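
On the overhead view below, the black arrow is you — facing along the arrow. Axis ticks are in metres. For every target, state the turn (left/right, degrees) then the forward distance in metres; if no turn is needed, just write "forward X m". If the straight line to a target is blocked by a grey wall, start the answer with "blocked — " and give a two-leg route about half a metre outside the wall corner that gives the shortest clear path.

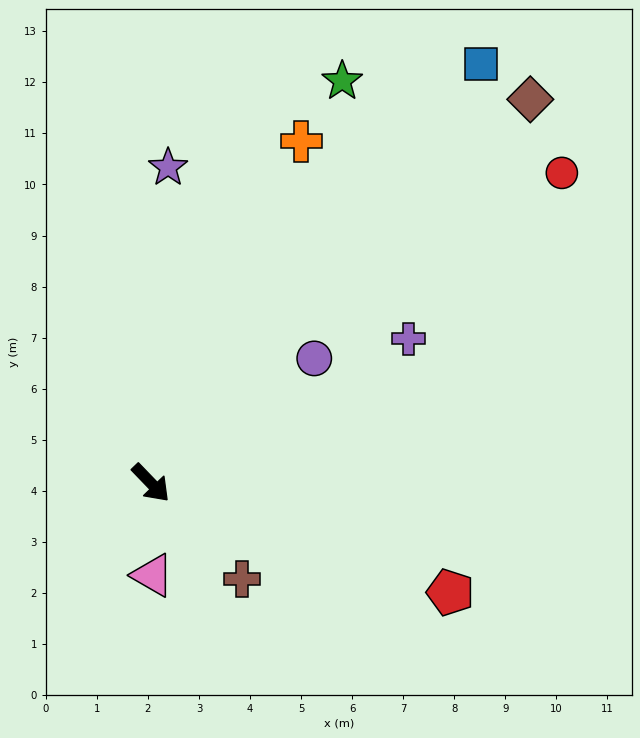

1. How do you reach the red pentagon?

turn left 26°, forward 6.2 m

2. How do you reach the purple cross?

turn left 75°, forward 5.8 m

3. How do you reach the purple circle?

turn left 83°, forward 4.0 m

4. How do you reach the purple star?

turn left 133°, forward 6.2 m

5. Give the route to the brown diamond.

turn left 91°, forward 10.6 m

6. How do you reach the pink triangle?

turn right 43°, forward 1.8 m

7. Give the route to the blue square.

turn left 98°, forward 10.4 m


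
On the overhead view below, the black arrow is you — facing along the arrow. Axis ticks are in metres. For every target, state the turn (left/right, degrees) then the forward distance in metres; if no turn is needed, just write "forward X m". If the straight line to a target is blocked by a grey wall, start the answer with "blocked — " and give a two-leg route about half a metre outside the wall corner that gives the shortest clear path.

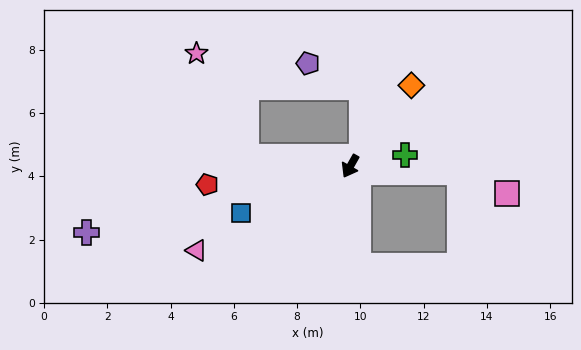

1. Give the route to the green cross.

turn left 131°, forward 1.8 m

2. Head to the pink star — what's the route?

blocked — turn right 66°, forward 3.3 m, then turn right 59°, forward 3.6 m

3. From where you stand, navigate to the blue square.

turn right 37°, forward 3.7 m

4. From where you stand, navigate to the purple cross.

turn right 46°, forward 8.6 m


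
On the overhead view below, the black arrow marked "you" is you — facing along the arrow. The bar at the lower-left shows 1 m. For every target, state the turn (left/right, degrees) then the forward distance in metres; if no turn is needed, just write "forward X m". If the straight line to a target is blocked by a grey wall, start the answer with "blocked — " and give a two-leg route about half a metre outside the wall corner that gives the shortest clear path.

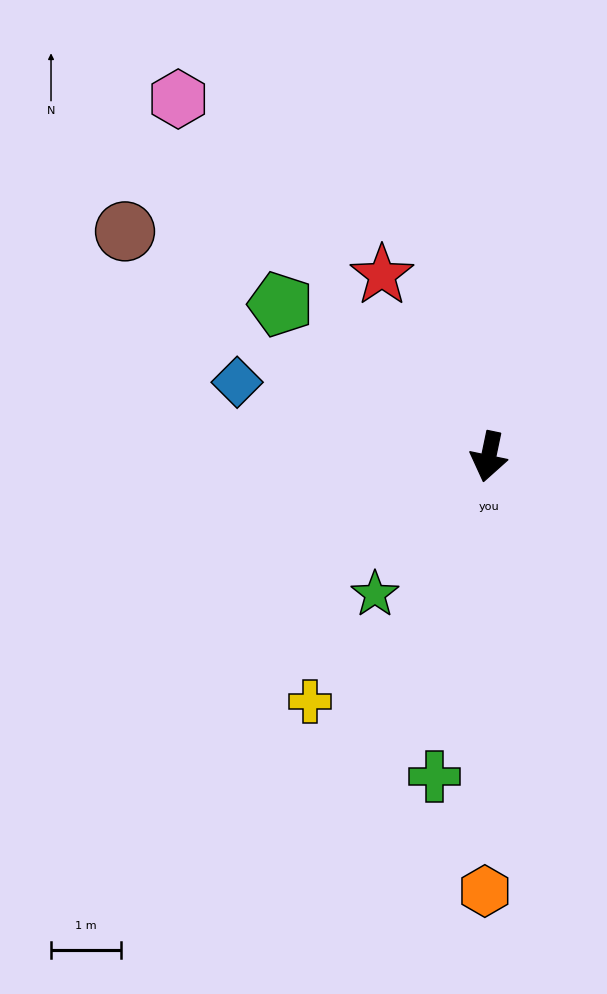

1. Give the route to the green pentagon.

turn right 114°, forward 3.7 m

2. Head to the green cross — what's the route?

turn left 2°, forward 4.6 m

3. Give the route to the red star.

turn right 138°, forward 3.0 m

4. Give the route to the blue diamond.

turn right 95°, forward 3.7 m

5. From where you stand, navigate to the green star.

turn right 28°, forward 2.5 m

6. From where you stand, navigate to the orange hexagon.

turn left 11°, forward 6.2 m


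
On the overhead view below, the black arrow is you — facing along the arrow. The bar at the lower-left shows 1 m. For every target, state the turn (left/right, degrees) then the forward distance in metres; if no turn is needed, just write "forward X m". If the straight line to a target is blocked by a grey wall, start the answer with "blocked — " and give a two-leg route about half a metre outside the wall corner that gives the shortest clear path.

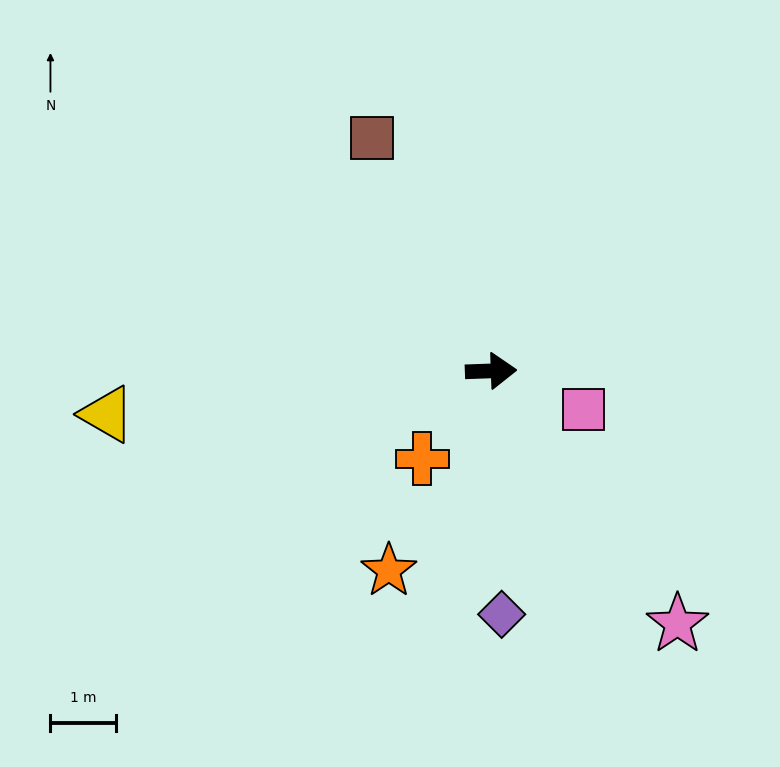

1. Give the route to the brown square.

turn left 115°, forward 4.0 m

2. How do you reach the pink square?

turn right 24°, forward 1.5 m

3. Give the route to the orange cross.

turn right 130°, forward 1.7 m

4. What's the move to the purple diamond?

turn right 90°, forward 3.7 m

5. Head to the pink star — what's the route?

turn right 56°, forward 4.8 m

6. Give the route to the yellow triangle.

turn right 176°, forward 5.9 m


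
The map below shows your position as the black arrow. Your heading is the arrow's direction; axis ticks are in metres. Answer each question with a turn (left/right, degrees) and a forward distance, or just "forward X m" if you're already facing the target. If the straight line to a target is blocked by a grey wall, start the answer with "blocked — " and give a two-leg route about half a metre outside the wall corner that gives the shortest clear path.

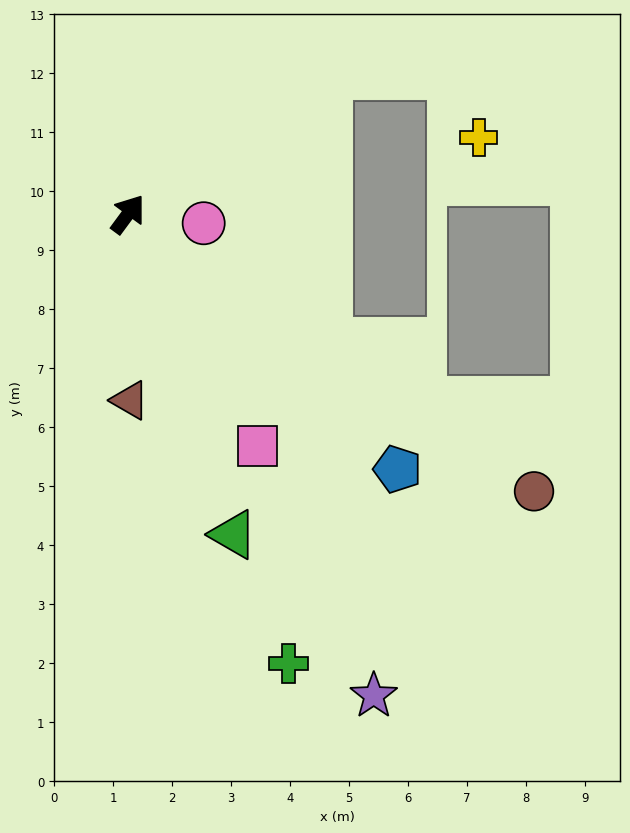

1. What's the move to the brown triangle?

turn right 143°, forward 3.2 m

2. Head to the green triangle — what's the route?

turn right 125°, forward 5.7 m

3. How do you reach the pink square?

turn right 114°, forward 4.5 m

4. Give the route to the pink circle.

turn right 61°, forward 1.3 m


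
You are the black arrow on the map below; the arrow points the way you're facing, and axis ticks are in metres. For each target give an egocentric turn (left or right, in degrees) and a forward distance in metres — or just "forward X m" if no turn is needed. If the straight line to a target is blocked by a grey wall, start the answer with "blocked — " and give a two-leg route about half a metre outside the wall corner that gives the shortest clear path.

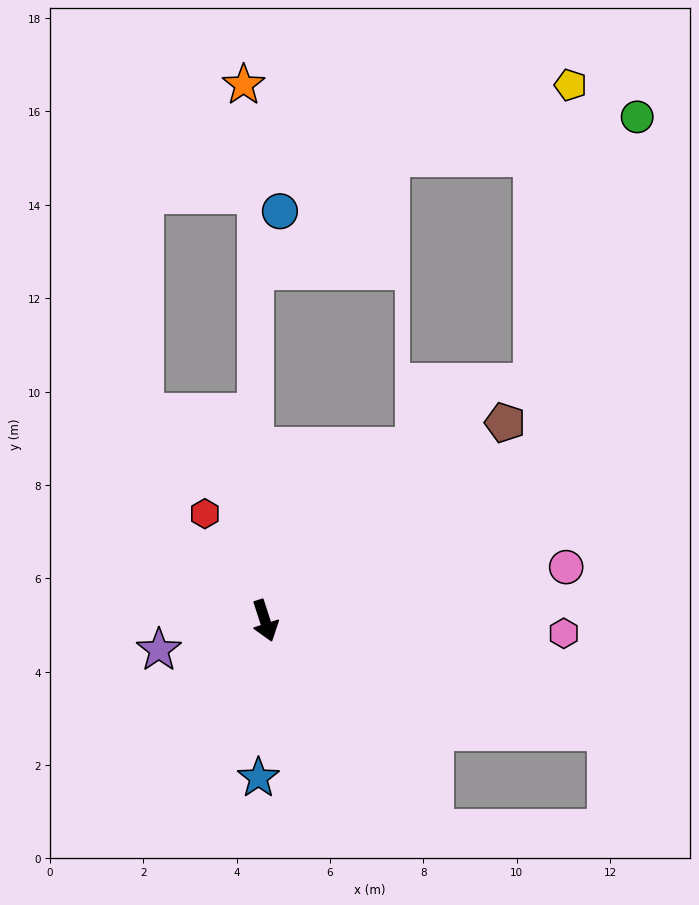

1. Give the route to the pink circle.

turn left 82°, forward 6.6 m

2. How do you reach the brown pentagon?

turn left 112°, forward 6.7 m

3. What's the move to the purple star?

turn right 93°, forward 2.4 m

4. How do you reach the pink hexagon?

turn left 70°, forward 6.4 m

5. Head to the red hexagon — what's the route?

turn right 169°, forward 2.6 m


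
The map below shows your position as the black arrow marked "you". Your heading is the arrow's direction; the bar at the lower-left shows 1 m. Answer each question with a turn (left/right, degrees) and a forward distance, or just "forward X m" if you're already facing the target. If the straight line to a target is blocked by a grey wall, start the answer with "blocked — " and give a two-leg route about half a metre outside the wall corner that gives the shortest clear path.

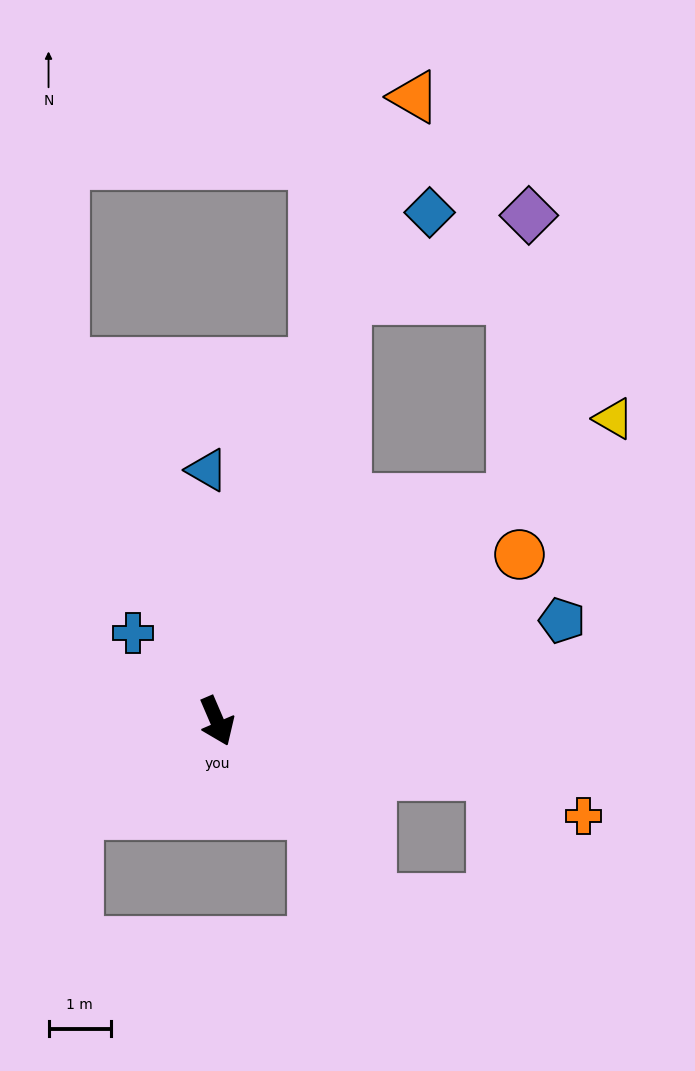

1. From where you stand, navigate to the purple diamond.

blocked — turn left 140°, forward 7.1 m, then turn right 49°, forward 3.2 m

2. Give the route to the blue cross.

turn right 160°, forward 1.9 m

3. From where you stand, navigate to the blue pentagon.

turn left 83°, forward 5.8 m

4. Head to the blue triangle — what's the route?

turn left 159°, forward 4.0 m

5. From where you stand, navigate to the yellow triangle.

turn left 104°, forward 8.0 m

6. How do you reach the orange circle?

turn left 96°, forward 5.5 m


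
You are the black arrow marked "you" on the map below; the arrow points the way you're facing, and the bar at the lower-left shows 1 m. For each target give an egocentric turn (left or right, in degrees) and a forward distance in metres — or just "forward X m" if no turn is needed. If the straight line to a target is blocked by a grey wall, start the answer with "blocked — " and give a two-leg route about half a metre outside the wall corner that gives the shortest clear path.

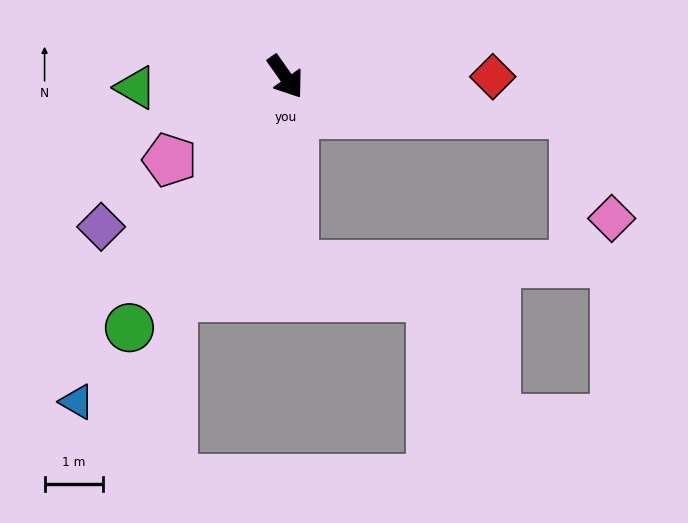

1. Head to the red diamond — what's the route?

turn left 55°, forward 3.6 m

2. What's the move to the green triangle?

turn right 121°, forward 2.6 m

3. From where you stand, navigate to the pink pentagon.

turn right 89°, forward 2.4 m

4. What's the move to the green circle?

turn right 67°, forward 5.1 m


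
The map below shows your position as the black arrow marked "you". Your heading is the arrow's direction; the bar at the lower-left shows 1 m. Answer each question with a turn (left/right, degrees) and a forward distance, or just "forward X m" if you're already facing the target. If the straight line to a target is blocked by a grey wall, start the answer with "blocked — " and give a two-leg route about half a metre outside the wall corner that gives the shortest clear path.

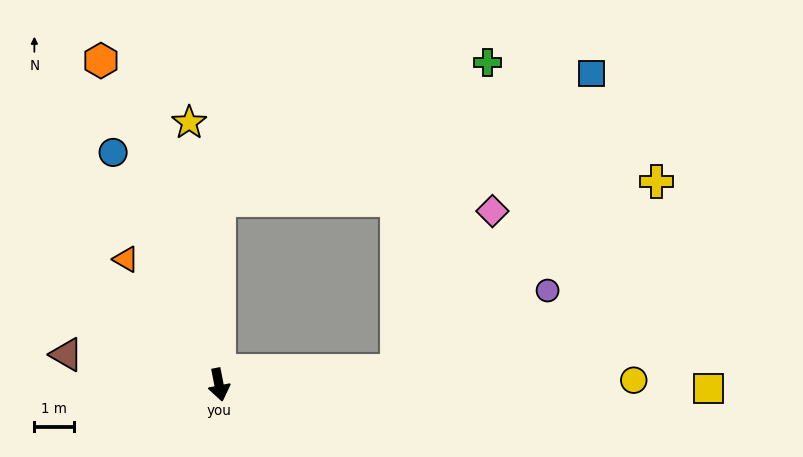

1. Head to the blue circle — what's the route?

turn right 167°, forward 6.5 m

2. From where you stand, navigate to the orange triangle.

turn right 155°, forward 4.0 m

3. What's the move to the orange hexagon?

turn right 171°, forward 8.8 m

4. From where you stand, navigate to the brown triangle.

turn right 112°, forward 4.0 m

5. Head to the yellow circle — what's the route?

turn left 80°, forward 10.6 m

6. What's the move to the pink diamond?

blocked — turn left 83°, forward 4.6 m, then turn left 55°, forward 4.7 m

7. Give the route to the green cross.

blocked — turn left 169°, forward 4.7 m, then turn right 63°, forward 7.7 m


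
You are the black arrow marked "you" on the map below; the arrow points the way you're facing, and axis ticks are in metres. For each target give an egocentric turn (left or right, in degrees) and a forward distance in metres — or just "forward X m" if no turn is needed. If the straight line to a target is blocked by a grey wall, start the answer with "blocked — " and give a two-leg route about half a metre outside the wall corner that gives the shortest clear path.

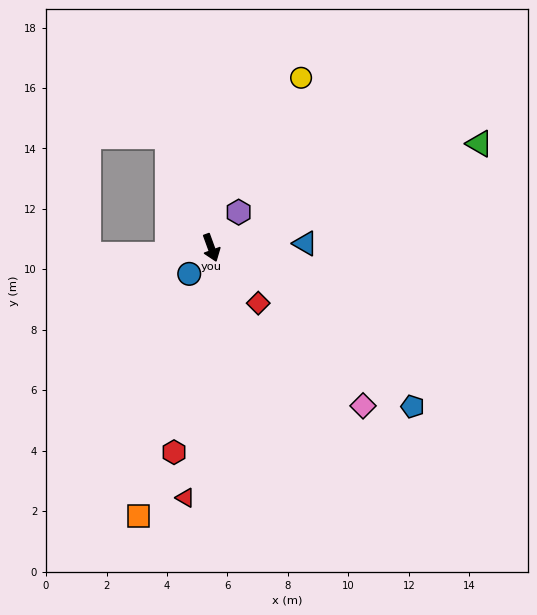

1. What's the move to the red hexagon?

turn right 30°, forward 6.9 m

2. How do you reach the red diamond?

turn left 20°, forward 2.4 m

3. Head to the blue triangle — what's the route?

turn left 73°, forward 3.1 m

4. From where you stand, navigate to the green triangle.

turn left 91°, forward 9.5 m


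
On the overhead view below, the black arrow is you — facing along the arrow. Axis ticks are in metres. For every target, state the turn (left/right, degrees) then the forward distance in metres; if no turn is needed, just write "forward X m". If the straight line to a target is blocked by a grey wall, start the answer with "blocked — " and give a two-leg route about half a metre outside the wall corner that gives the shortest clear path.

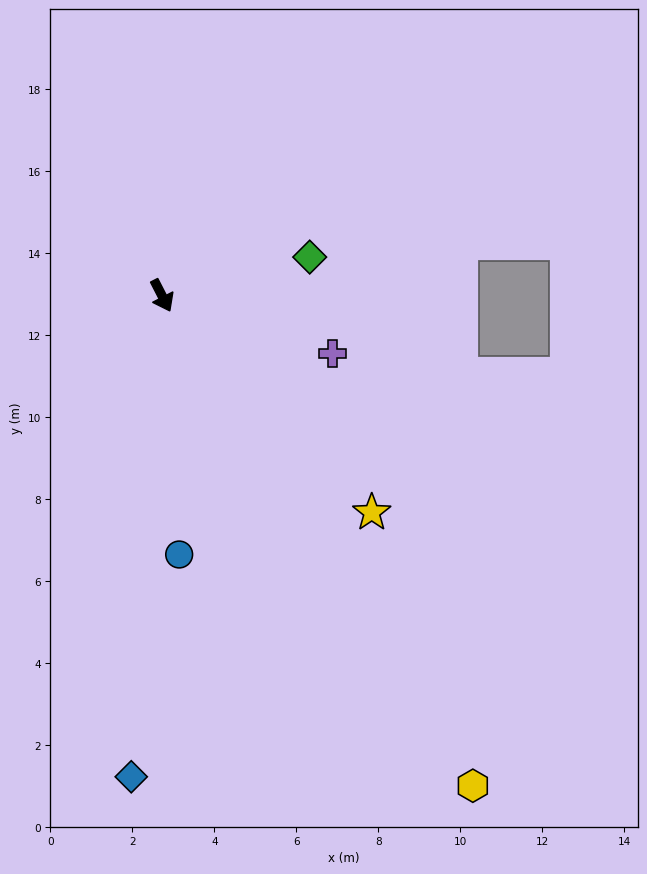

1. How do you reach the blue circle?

turn right 23°, forward 6.3 m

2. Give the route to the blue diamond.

turn right 31°, forward 11.8 m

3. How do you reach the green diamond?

turn left 77°, forward 3.7 m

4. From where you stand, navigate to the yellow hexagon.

turn left 5°, forward 14.2 m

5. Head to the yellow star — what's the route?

turn left 17°, forward 7.4 m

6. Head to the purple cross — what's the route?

turn left 44°, forward 4.4 m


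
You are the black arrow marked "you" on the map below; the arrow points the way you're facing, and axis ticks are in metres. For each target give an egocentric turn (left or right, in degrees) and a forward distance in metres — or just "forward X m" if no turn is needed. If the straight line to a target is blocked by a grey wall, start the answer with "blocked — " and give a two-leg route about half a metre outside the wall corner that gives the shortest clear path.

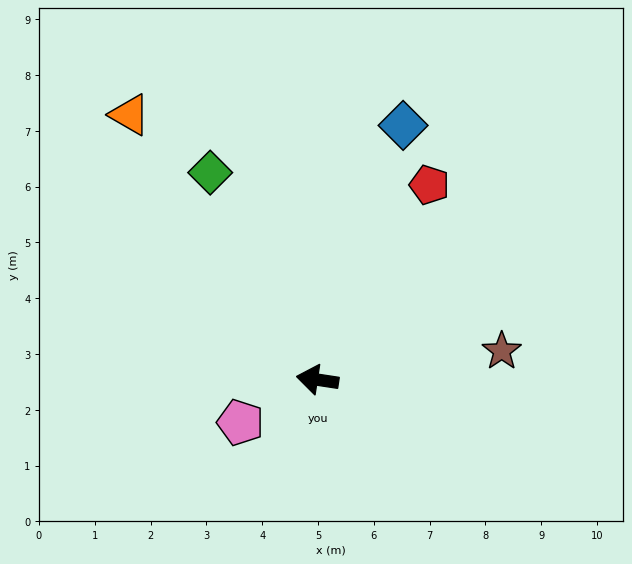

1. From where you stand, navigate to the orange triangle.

turn right 46°, forward 5.8 m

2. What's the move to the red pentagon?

turn right 111°, forward 4.0 m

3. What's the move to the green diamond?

turn right 54°, forward 4.2 m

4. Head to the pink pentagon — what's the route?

turn left 38°, forward 1.6 m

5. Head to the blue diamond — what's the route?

turn right 100°, forward 4.8 m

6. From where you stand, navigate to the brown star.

turn right 163°, forward 3.3 m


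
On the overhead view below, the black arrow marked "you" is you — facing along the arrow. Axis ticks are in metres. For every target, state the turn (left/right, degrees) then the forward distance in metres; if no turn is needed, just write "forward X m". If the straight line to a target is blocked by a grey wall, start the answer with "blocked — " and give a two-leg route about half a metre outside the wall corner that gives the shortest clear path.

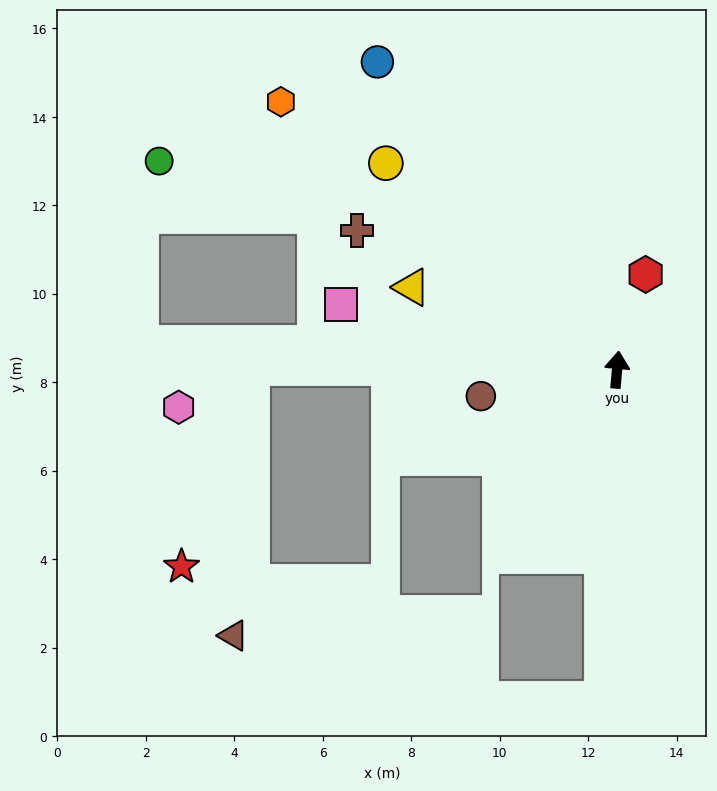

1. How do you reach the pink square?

turn left 82°, forward 6.4 m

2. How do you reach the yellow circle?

turn left 53°, forward 7.0 m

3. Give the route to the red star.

blocked — turn left 95°, forward 8.3 m, then turn left 71°, forward 4.8 m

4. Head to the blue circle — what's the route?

turn left 43°, forward 8.8 m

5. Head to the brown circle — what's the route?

turn left 106°, forward 3.1 m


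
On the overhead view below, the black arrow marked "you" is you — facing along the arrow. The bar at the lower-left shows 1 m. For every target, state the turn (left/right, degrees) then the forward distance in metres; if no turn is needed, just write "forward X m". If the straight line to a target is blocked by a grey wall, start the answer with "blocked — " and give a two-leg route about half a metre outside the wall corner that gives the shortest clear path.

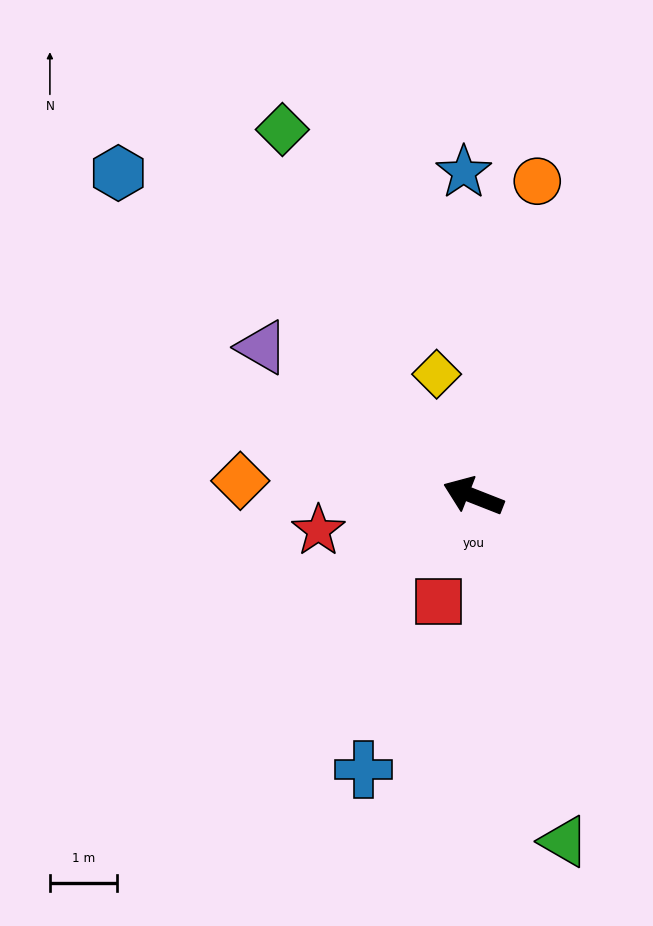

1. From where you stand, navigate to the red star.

turn left 34°, forward 2.4 m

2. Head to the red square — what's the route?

turn left 93°, forward 1.7 m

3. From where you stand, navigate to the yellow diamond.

turn right 52°, forward 1.9 m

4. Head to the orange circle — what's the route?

turn right 80°, forward 4.8 m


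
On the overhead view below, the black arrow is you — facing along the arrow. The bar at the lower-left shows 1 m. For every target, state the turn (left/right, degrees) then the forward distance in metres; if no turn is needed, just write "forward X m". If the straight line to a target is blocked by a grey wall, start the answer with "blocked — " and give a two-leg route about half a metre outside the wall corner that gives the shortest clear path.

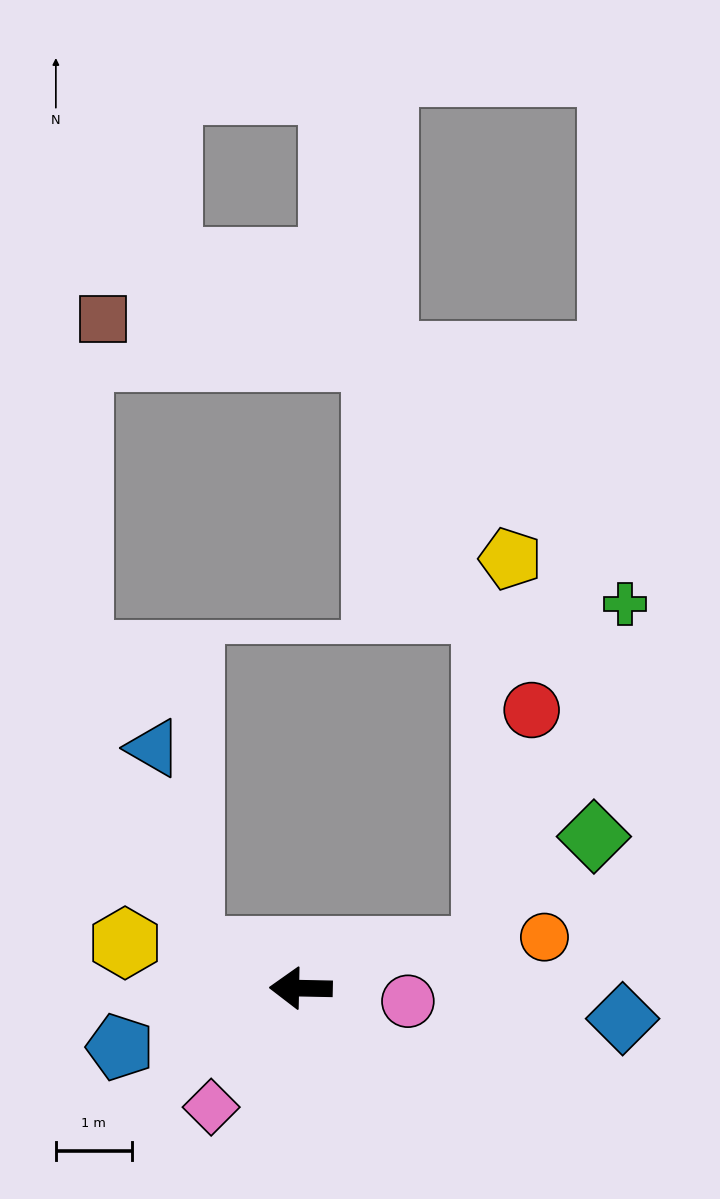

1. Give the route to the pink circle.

turn left 174°, forward 1.4 m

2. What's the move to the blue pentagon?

turn left 19°, forward 2.5 m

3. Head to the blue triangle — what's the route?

blocked — turn right 19°, forward 1.5 m, then turn right 59°, forward 2.7 m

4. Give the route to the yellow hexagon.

turn right 13°, forward 2.4 m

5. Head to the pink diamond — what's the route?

turn left 54°, forward 2.0 m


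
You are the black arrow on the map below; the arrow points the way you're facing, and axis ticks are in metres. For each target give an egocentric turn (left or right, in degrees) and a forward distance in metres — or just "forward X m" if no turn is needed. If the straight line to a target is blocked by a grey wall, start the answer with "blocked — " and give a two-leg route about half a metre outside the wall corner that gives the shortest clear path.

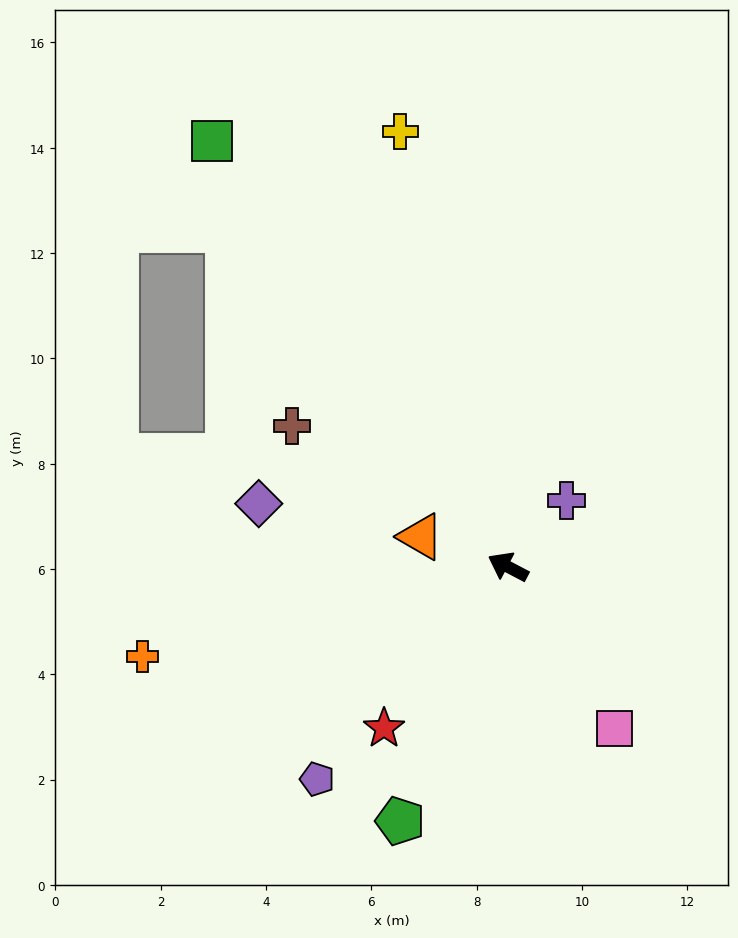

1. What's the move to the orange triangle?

turn left 9°, forward 1.8 m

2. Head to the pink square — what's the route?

turn left 151°, forward 3.7 m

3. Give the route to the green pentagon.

turn left 95°, forward 5.2 m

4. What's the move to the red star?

turn left 80°, forward 3.9 m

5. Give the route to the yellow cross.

turn right 48°, forward 8.5 m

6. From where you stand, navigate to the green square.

turn right 28°, forward 9.8 m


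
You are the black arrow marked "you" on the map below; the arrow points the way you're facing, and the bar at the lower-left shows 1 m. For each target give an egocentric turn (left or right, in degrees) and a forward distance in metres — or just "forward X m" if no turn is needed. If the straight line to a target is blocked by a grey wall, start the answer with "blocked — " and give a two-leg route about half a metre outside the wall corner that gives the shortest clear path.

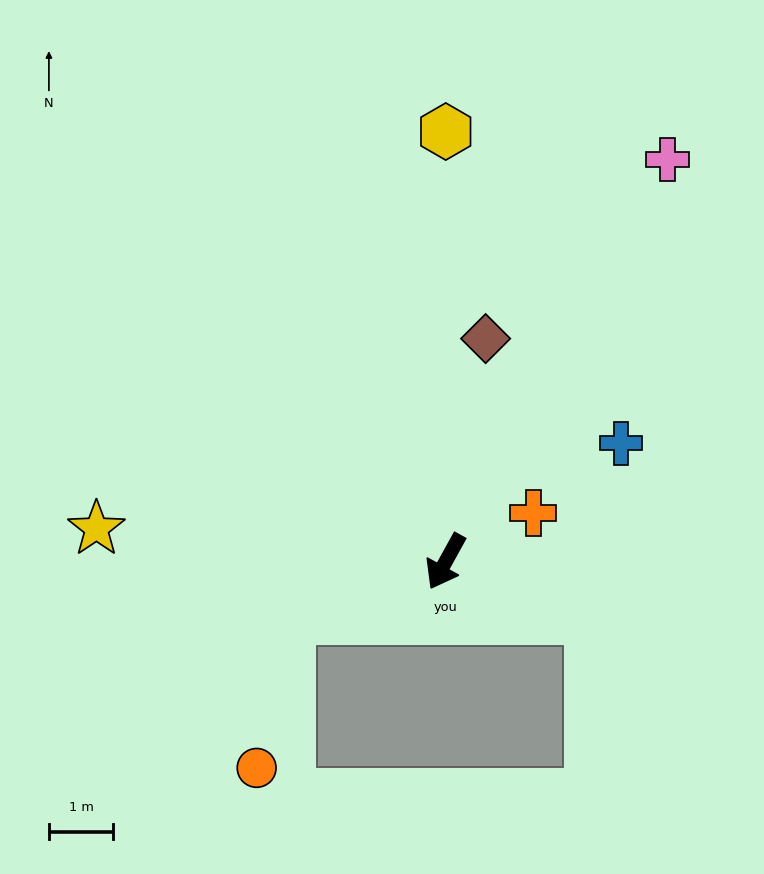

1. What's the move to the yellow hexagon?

turn right 151°, forward 6.7 m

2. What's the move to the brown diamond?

turn right 161°, forward 3.5 m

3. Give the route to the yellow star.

turn right 67°, forward 5.4 m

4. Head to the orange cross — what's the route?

turn left 148°, forward 1.6 m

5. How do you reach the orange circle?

blocked — turn right 42°, forward 2.6 m, then turn left 59°, forward 2.4 m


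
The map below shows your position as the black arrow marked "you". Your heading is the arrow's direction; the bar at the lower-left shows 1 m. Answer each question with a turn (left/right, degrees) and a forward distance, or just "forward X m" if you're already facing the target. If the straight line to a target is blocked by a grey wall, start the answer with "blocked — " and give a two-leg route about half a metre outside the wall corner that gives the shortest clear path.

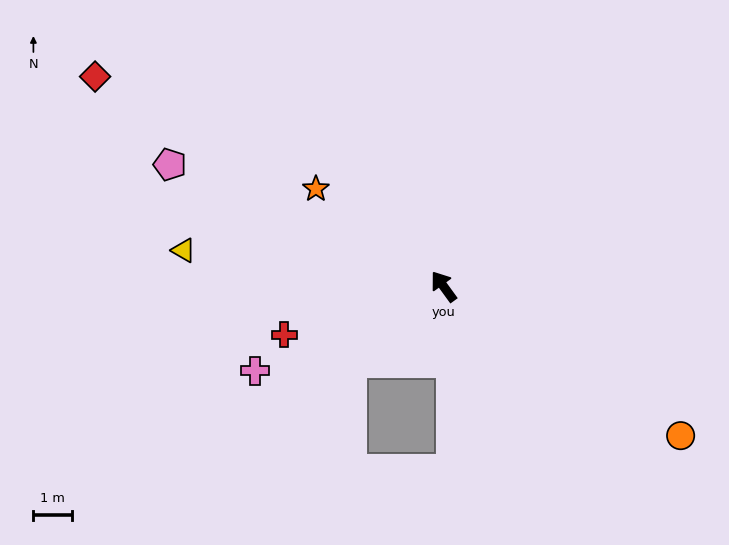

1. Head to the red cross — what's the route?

turn left 71°, forward 4.3 m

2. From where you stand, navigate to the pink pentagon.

turn left 30°, forward 7.8 m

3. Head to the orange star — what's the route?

turn left 17°, forward 4.2 m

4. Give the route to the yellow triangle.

turn left 46°, forward 6.8 m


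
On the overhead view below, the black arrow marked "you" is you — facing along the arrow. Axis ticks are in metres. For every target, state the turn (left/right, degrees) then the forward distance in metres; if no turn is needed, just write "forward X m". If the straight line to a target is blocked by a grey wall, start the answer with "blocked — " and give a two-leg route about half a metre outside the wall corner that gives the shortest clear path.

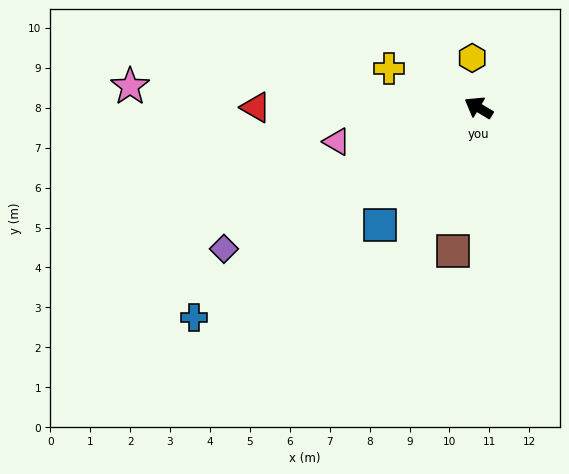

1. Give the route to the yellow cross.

turn left 7°, forward 2.5 m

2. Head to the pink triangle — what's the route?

turn left 44°, forward 3.7 m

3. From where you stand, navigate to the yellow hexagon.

turn right 52°, forward 1.3 m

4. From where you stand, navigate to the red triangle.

turn left 31°, forward 5.6 m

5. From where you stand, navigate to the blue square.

turn left 81°, forward 3.8 m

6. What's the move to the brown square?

turn left 111°, forward 3.6 m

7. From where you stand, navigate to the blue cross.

turn left 67°, forward 8.9 m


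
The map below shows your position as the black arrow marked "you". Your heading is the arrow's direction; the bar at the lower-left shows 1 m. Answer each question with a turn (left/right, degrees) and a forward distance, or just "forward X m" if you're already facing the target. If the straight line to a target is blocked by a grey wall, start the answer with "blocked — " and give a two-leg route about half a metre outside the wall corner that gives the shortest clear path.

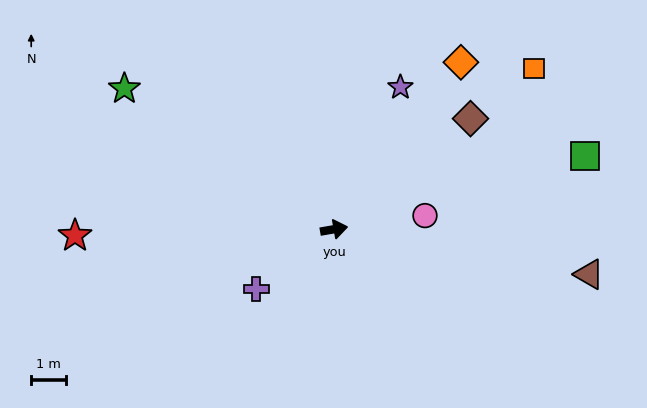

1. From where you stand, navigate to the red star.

turn left 172°, forward 7.4 m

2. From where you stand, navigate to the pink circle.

forward 2.6 m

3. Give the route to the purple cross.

turn right 152°, forward 2.8 m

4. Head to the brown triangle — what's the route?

turn right 20°, forward 7.4 m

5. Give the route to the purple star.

turn left 55°, forward 4.5 m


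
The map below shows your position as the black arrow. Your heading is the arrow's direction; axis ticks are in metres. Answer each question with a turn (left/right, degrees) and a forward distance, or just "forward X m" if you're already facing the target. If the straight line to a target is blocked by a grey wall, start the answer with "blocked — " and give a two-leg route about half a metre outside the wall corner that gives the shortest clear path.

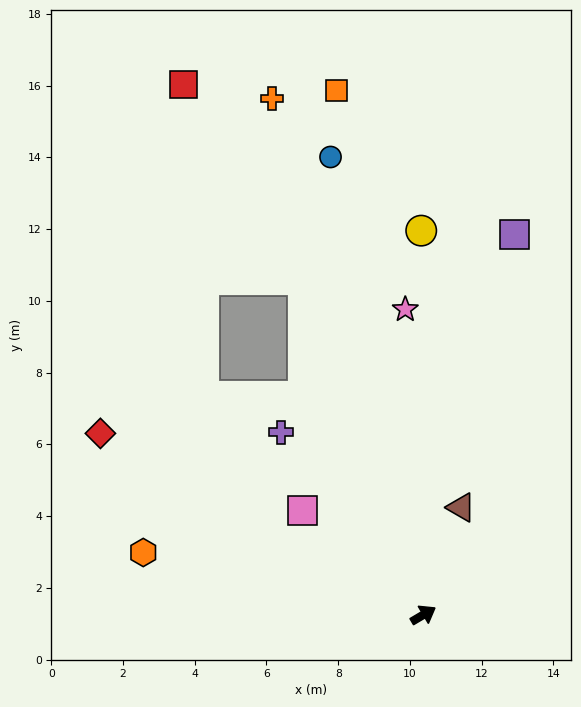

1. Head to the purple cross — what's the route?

turn left 97°, forward 6.5 m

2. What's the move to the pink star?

turn left 63°, forward 8.5 m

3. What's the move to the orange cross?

turn left 76°, forward 15.0 m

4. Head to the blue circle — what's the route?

turn left 71°, forward 13.0 m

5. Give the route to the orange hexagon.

turn left 137°, forward 8.0 m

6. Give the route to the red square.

blocked — turn left 79°, forward 9.9 m, then turn left 12°, forward 6.4 m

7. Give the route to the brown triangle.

turn left 40°, forward 3.2 m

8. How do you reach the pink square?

turn left 108°, forward 4.5 m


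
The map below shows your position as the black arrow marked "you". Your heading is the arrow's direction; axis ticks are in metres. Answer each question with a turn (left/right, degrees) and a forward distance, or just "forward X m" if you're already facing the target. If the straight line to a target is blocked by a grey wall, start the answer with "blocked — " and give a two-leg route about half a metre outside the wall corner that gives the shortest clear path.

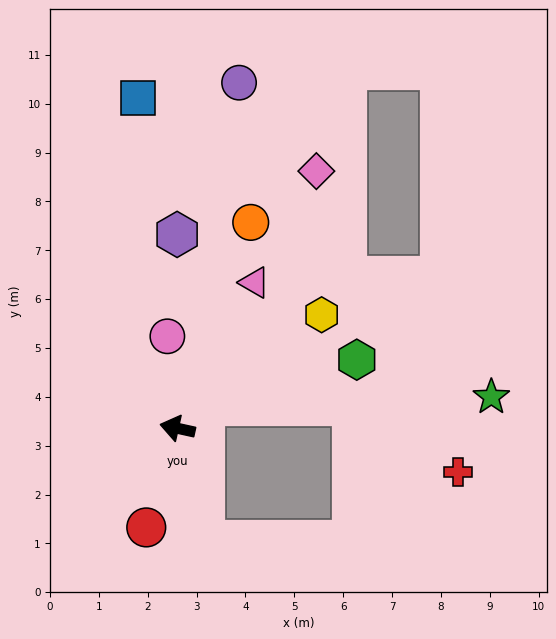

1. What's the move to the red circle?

turn left 85°, forward 2.1 m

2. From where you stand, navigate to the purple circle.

turn right 88°, forward 7.2 m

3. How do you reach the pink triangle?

turn right 105°, forward 3.4 m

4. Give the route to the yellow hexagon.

turn right 129°, forward 3.8 m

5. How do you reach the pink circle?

turn right 71°, forward 1.9 m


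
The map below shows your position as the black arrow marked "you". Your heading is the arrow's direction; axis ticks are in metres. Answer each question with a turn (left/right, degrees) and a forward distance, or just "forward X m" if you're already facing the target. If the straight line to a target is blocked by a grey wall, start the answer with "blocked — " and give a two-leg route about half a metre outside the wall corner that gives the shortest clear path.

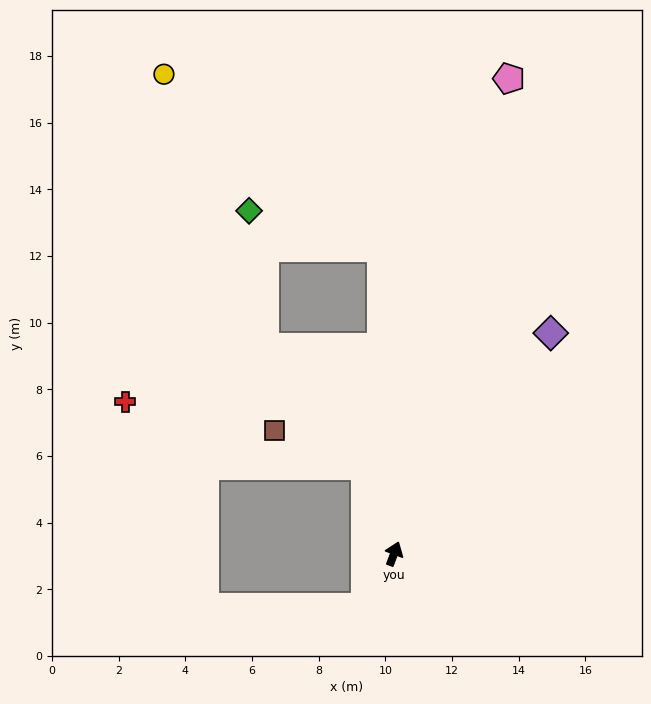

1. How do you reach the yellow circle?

blocked — turn left 23°, forward 9.2 m, then turn left 49°, forward 8.3 m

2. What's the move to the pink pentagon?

turn left 7°, forward 14.7 m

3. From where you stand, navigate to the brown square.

blocked — turn left 39°, forward 2.8 m, then turn left 50°, forward 2.9 m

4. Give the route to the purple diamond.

turn right 15°, forward 8.1 m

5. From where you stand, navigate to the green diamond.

blocked — turn left 23°, forward 9.2 m, then turn left 72°, forward 4.1 m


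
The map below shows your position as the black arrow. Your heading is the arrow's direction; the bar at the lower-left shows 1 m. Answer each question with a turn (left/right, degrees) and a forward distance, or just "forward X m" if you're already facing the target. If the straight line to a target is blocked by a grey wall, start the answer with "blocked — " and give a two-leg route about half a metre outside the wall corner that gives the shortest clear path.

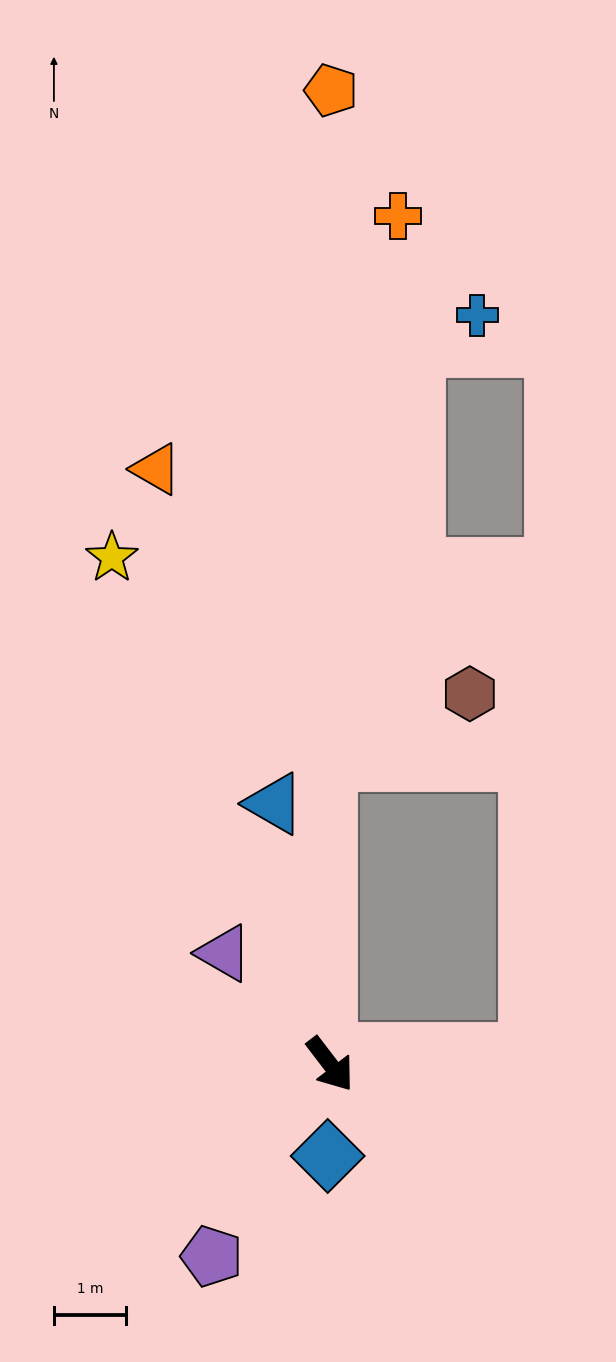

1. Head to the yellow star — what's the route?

turn left 166°, forward 7.7 m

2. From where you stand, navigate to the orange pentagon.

turn left 143°, forward 13.6 m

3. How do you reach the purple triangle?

turn right 174°, forward 2.1 m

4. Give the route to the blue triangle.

turn left 155°, forward 3.7 m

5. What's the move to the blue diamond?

turn right 39°, forward 1.3 m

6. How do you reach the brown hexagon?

blocked — turn left 143°, forward 4.2 m, then turn right 65°, forward 2.2 m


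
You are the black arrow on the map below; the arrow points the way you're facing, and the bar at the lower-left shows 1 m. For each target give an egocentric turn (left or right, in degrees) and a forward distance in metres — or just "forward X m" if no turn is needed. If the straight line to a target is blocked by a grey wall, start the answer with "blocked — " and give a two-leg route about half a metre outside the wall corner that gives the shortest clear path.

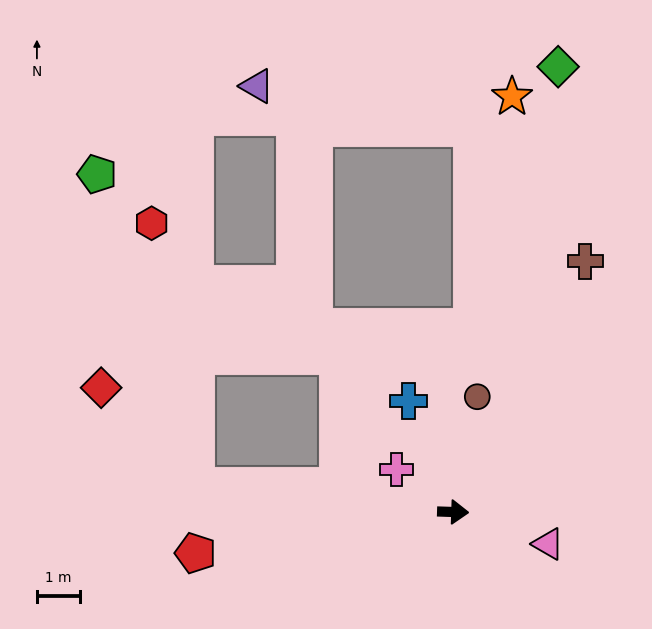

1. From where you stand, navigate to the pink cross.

turn left 145°, forward 1.6 m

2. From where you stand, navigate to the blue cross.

turn left 114°, forward 2.8 m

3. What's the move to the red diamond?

blocked — turn left 176°, forward 5.9 m, then turn right 40°, forward 3.1 m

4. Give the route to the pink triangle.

turn right 17°, forward 2.3 m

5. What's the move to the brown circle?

turn left 80°, forward 2.7 m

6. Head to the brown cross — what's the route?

turn left 64°, forward 6.5 m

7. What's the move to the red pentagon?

turn right 169°, forward 6.0 m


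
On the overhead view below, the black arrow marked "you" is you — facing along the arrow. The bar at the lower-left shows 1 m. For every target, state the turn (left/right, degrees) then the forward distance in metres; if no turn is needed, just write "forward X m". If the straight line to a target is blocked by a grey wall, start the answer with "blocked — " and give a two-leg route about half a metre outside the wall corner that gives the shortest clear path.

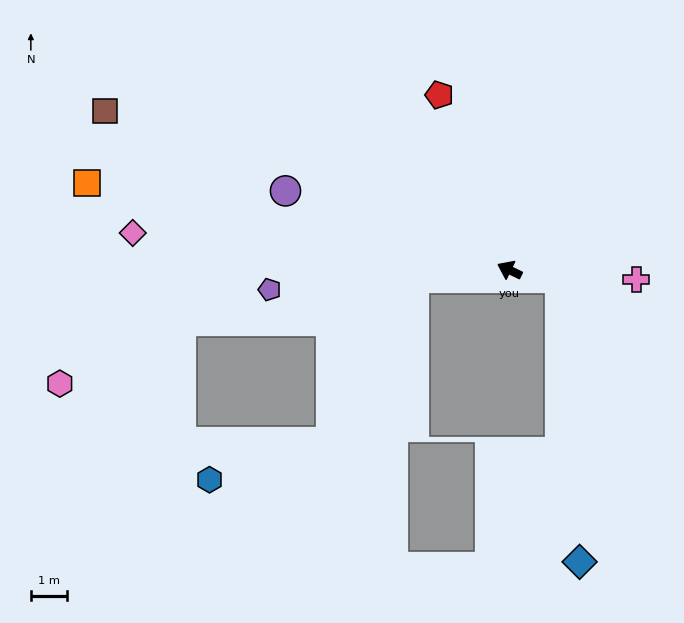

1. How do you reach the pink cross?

turn right 158°, forward 3.5 m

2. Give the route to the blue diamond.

blocked — turn right 162°, forward 1.4 m, then turn right 78°, forward 7.9 m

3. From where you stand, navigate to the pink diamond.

turn left 20°, forward 10.5 m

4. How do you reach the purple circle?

turn left 6°, forward 6.6 m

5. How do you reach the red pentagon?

turn right 42°, forward 5.2 m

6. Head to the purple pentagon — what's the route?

turn left 31°, forward 6.7 m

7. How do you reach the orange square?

turn left 14°, forward 11.9 m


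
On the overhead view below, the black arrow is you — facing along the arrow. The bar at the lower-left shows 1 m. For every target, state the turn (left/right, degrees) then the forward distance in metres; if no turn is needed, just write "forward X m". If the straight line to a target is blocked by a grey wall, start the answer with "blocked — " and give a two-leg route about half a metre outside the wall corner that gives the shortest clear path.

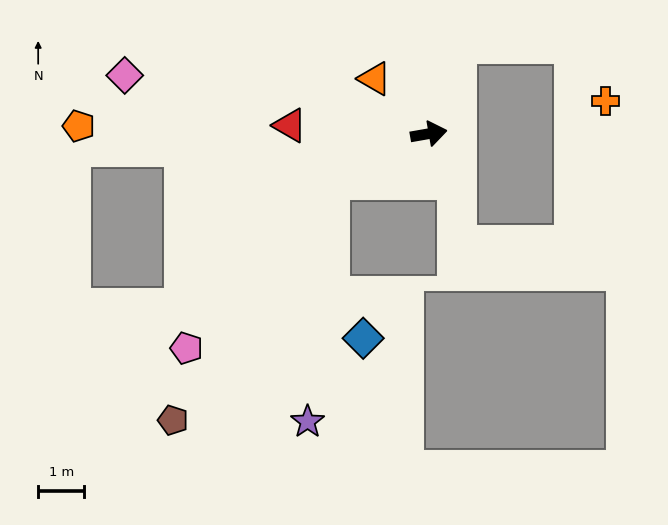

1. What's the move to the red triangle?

turn left 167°, forward 3.0 m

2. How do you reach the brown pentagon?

blocked — turn right 164°, forward 2.4 m, then turn left 31°, forward 6.2 m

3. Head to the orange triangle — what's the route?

turn left 125°, forward 1.7 m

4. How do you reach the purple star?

blocked — turn right 164°, forward 2.4 m, then turn left 59°, forward 5.2 m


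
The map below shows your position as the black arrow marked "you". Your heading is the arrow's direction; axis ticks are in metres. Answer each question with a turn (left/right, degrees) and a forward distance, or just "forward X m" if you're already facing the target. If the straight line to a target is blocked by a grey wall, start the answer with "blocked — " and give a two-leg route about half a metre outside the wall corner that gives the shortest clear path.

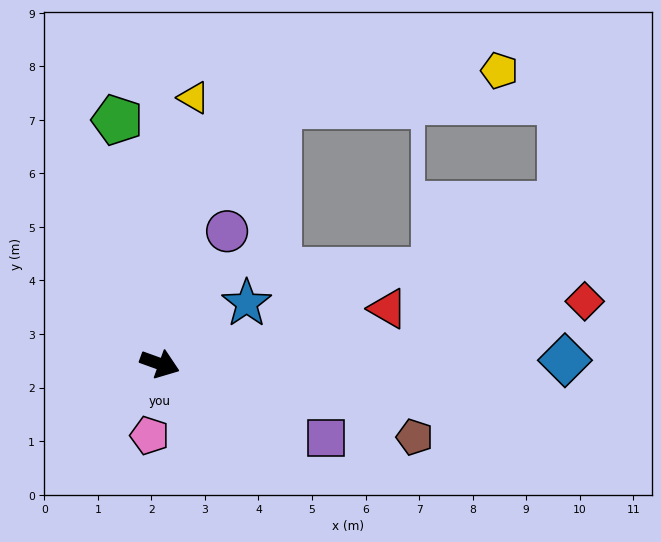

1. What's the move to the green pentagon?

turn left 120°, forward 4.6 m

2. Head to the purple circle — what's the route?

turn left 83°, forward 2.8 m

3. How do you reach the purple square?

turn right 4°, forward 3.4 m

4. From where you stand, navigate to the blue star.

turn left 55°, forward 2.0 m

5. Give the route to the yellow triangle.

turn left 103°, forward 5.0 m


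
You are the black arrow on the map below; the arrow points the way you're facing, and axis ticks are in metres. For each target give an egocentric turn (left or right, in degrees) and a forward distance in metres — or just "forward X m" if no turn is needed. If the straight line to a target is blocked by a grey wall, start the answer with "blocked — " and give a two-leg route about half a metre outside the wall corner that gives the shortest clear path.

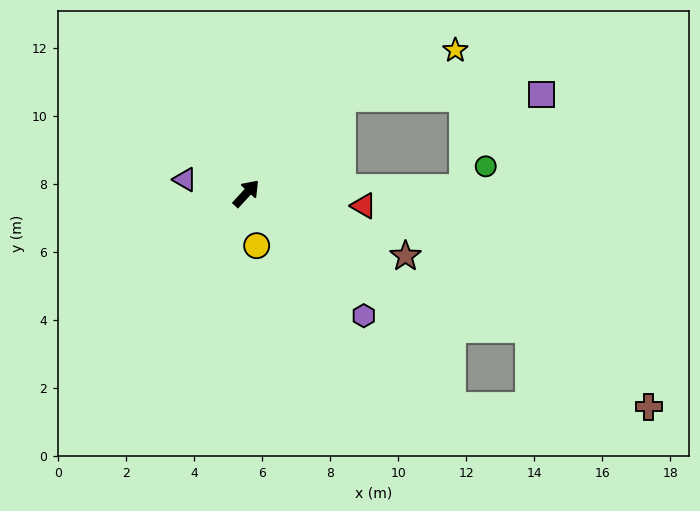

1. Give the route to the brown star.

turn right 69°, forward 5.0 m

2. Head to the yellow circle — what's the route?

turn right 126°, forward 1.6 m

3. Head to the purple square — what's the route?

blocked — turn right 2°, forward 4.0 m, then turn right 44°, forward 5.9 m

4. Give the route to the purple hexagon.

turn right 94°, forward 5.0 m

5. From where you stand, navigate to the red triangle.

turn right 53°, forward 3.5 m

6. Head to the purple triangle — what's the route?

turn left 120°, forward 1.8 m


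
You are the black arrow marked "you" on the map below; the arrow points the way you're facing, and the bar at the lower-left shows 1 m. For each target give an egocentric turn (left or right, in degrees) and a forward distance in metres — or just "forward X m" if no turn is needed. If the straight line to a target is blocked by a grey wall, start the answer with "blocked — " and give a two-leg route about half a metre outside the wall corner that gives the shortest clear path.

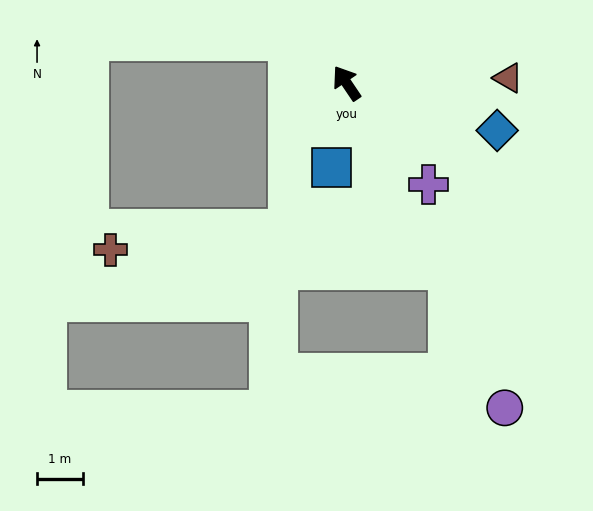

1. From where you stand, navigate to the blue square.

turn left 136°, forward 1.9 m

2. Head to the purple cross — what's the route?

turn right 175°, forward 2.9 m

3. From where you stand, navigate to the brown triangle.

turn right 122°, forward 3.5 m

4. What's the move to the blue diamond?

turn right 141°, forward 3.5 m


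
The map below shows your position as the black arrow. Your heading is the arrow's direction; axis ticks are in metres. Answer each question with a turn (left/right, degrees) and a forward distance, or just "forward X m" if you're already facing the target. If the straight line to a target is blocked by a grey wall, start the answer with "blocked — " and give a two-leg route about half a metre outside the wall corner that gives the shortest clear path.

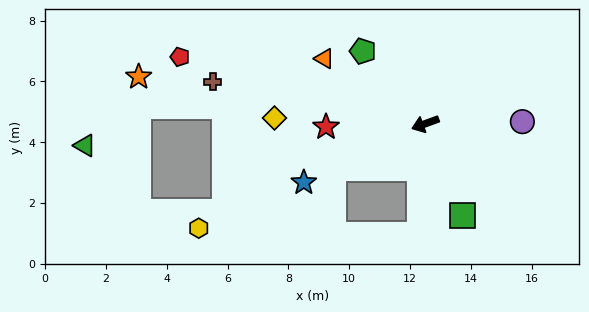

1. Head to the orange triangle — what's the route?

turn right 53°, forward 3.9 m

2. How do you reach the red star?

turn right 18°, forward 3.3 m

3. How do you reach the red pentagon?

turn right 35°, forward 8.4 m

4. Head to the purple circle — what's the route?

turn left 161°, forward 3.2 m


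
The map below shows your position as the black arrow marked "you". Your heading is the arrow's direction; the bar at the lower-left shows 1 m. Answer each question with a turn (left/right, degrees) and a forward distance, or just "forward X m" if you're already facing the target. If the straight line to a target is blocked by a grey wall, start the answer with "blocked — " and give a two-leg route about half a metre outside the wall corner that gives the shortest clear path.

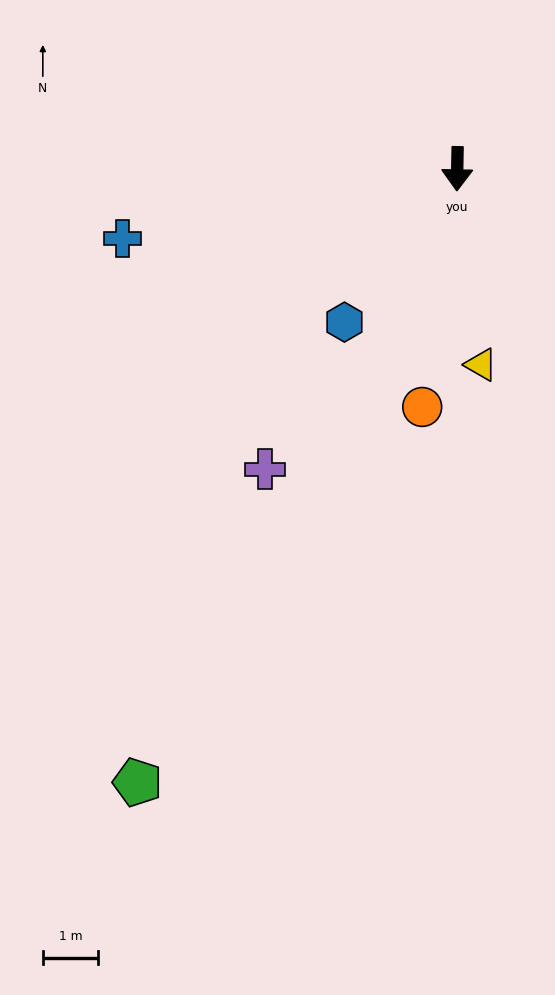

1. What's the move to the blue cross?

turn right 77°, forward 6.2 m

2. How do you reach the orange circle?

turn right 7°, forward 4.4 m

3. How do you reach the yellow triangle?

turn left 8°, forward 3.6 m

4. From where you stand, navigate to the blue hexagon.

turn right 35°, forward 3.5 m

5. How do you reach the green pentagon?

turn right 27°, forward 12.6 m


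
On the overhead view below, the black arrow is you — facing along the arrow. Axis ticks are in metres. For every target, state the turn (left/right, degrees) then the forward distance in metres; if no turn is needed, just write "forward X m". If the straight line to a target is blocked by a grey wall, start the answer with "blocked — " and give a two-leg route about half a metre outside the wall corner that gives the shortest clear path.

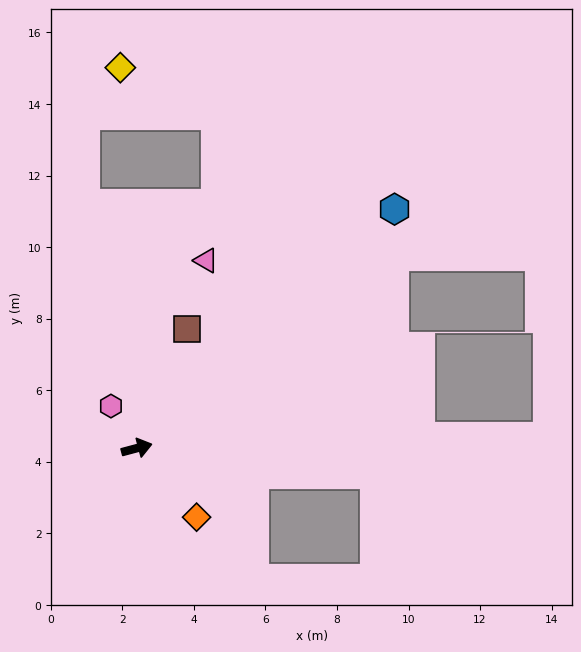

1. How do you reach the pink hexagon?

turn left 107°, forward 1.4 m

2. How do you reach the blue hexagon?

turn left 28°, forward 9.8 m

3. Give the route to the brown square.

turn left 52°, forward 3.6 m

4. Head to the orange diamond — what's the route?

turn right 64°, forward 2.6 m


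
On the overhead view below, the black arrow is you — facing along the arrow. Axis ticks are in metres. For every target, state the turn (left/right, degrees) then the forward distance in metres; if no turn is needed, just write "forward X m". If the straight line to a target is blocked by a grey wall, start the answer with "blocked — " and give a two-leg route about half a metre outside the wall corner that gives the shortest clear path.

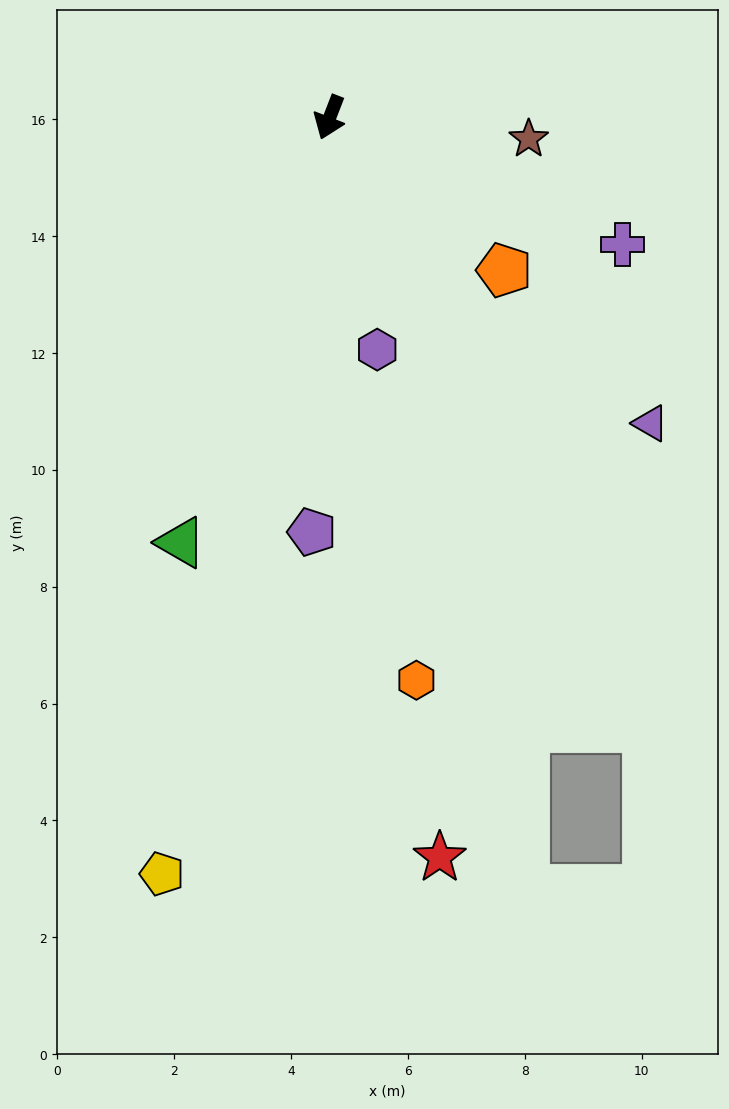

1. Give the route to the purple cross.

turn left 88°, forward 5.5 m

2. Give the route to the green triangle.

forward 7.7 m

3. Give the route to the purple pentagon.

turn left 19°, forward 7.1 m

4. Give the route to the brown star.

turn left 105°, forward 3.4 m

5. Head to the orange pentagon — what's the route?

turn left 70°, forward 4.0 m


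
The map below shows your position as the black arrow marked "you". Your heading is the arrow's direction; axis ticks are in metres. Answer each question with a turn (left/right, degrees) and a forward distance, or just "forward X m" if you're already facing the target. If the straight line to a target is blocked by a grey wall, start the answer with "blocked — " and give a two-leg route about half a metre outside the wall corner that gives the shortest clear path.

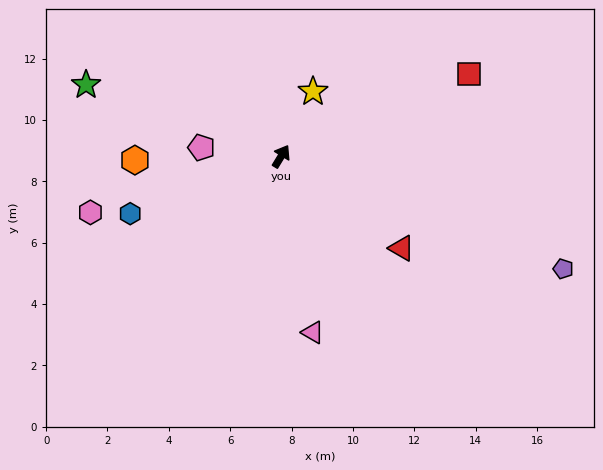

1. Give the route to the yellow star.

turn left 5°, forward 2.4 m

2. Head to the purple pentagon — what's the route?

turn right 80°, forward 9.9 m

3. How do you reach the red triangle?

turn right 96°, forward 4.9 m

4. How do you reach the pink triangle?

turn right 139°, forward 5.8 m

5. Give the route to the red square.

turn right 35°, forward 6.7 m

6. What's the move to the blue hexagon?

turn left 142°, forward 5.3 m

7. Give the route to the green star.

turn left 101°, forward 6.8 m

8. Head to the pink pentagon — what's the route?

turn left 115°, forward 2.6 m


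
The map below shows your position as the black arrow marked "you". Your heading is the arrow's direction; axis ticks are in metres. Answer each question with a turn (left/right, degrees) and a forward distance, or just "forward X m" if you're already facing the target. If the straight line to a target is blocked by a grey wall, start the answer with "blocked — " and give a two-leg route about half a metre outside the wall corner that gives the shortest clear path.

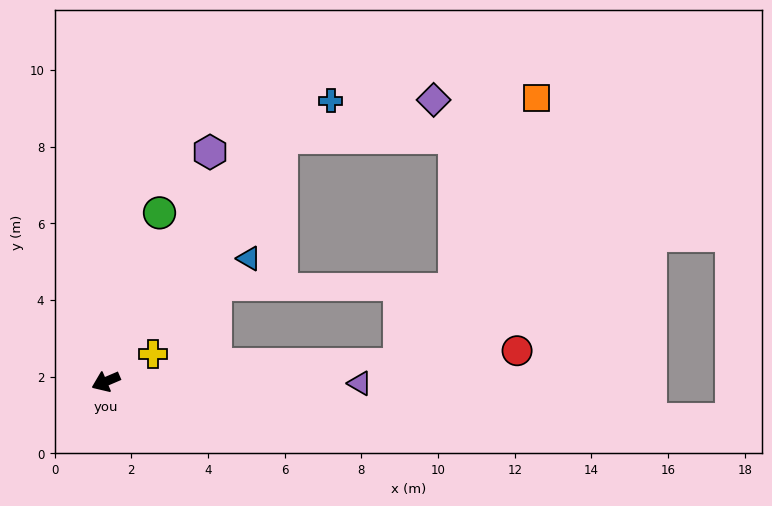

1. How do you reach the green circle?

turn right 131°, forward 4.6 m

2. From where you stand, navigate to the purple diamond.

blocked — turn right 149°, forward 7.8 m, then turn right 40°, forward 4.1 m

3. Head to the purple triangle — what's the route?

turn left 156°, forward 6.6 m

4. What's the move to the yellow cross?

turn right 173°, forward 1.4 m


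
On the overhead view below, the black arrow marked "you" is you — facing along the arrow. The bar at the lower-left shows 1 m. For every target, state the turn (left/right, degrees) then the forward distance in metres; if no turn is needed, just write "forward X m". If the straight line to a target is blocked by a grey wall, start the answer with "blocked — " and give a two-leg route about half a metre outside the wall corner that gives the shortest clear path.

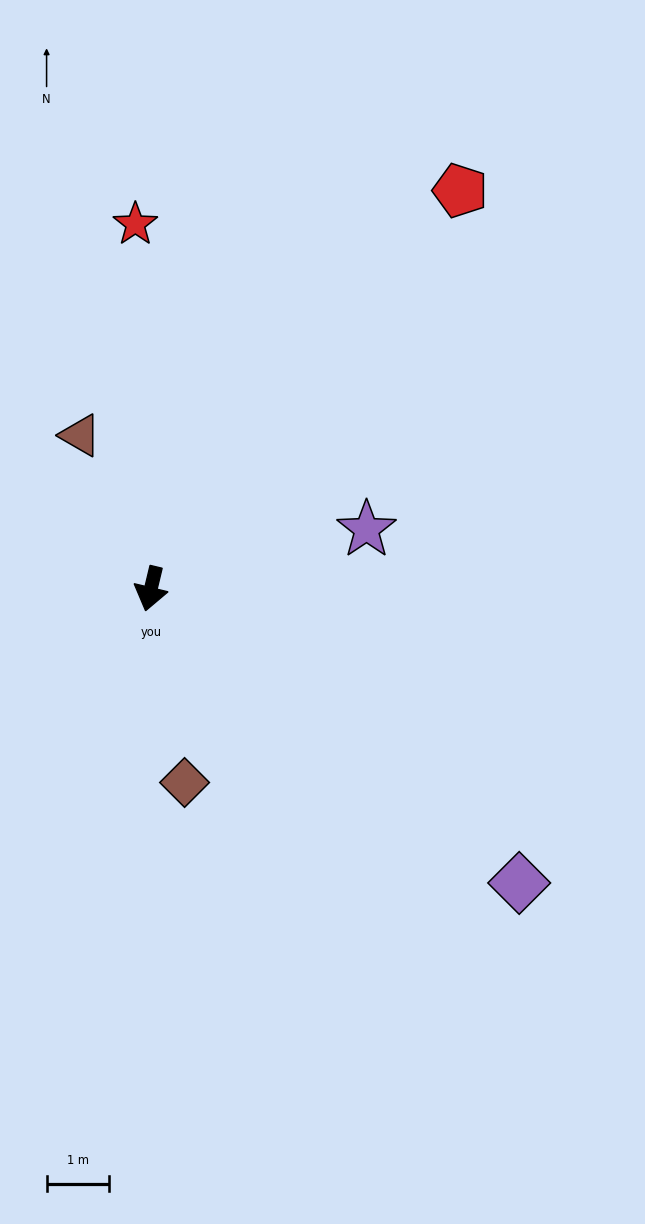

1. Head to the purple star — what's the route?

turn left 119°, forward 3.6 m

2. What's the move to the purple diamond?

turn left 65°, forward 7.6 m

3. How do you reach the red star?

turn right 164°, forward 5.9 m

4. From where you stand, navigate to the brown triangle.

turn right 142°, forward 2.7 m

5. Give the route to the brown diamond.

turn left 23°, forward 3.2 m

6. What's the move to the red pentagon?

turn left 156°, forward 8.1 m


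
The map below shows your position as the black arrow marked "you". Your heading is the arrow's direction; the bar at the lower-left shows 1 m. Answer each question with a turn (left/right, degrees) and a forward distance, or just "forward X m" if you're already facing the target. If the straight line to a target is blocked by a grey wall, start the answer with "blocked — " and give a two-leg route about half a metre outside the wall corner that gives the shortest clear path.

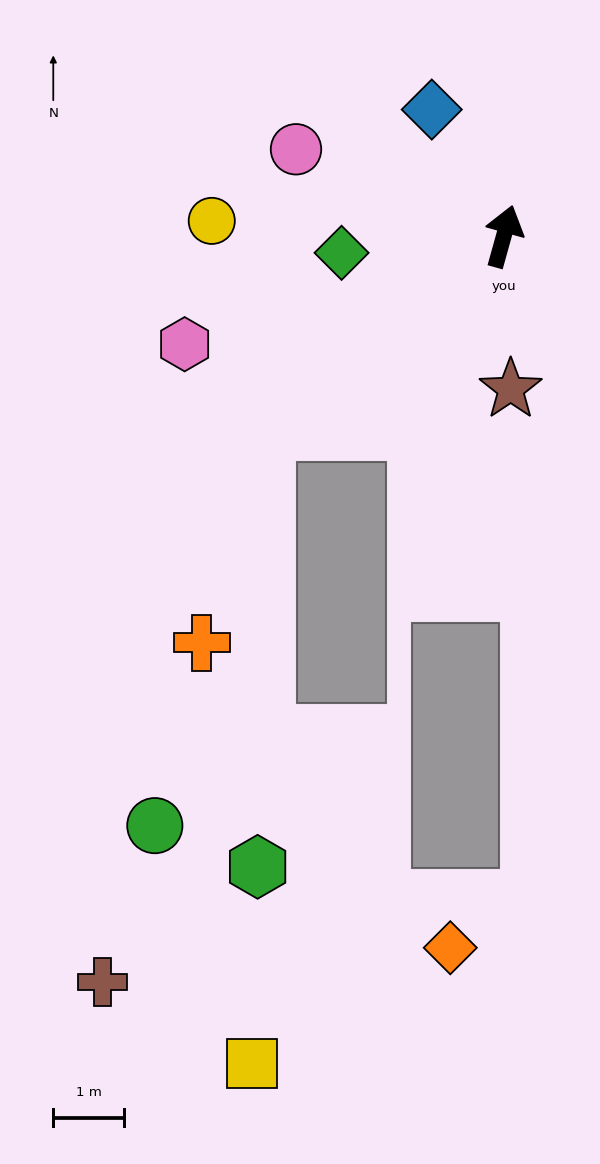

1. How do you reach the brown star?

turn right 162°, forward 2.2 m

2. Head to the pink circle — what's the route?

turn left 83°, forward 3.2 m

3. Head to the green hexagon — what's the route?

blocked — turn left 145°, forward 4.3 m, then turn left 50°, forward 6.2 m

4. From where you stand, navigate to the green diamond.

turn left 111°, forward 2.3 m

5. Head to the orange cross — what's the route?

blocked — turn left 145°, forward 4.3 m, then turn left 34°, forward 3.1 m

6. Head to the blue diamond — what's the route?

turn left 45°, forward 2.1 m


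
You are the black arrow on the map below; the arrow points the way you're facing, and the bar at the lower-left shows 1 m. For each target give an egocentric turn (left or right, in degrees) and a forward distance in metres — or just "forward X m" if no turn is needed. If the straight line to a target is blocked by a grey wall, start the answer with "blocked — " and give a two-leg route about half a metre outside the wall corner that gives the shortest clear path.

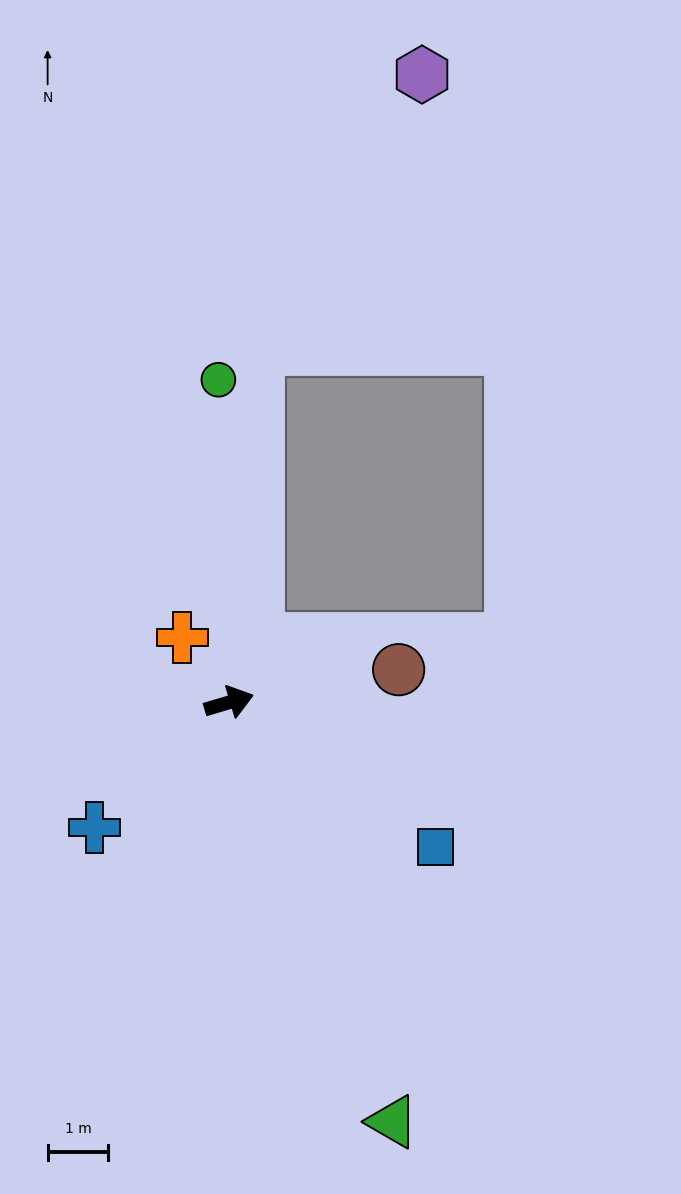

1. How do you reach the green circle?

turn left 75°, forward 5.3 m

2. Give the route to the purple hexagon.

blocked — turn left 69°, forward 5.8 m, then turn right 26°, forward 5.3 m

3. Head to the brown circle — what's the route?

turn right 6°, forward 2.8 m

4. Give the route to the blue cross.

turn right 154°, forward 3.0 m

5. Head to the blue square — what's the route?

turn right 52°, forward 4.1 m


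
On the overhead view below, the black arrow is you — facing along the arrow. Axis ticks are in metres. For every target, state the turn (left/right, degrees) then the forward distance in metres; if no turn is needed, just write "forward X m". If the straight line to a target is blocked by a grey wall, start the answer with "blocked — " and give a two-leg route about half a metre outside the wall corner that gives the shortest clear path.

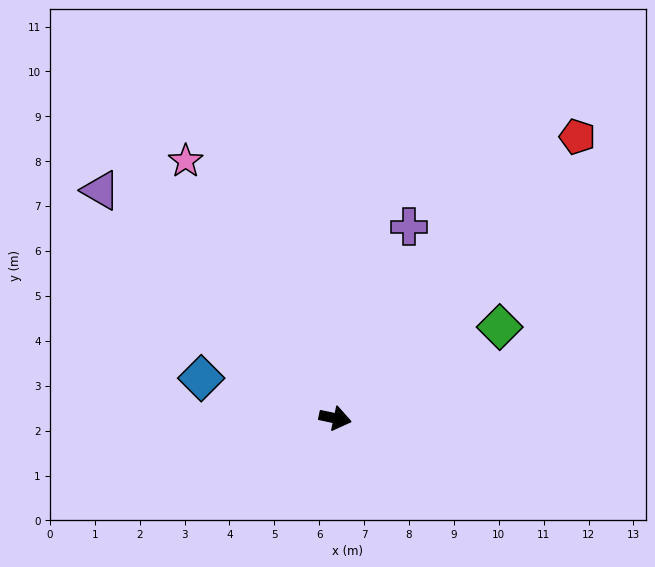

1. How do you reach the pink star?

turn left 132°, forward 6.6 m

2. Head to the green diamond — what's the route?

turn left 41°, forward 4.2 m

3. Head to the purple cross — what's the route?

turn left 81°, forward 4.6 m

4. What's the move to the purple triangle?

turn left 148°, forward 7.3 m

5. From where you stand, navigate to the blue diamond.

turn left 175°, forward 3.1 m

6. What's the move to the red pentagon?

turn left 61°, forward 8.3 m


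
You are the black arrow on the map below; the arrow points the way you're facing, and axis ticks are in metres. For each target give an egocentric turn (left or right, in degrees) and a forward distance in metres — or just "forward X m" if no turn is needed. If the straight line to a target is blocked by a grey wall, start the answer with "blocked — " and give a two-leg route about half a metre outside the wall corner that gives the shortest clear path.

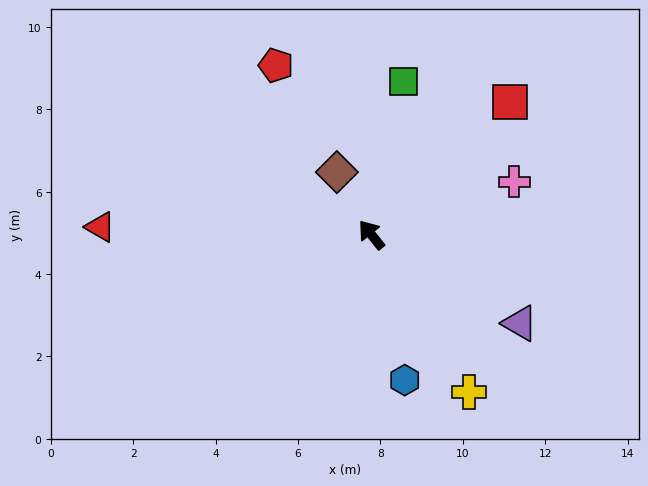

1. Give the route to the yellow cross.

turn left 173°, forward 4.5 m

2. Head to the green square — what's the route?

turn right 51°, forward 3.8 m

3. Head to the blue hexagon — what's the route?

turn left 154°, forward 3.6 m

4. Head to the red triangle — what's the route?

turn left 50°, forward 6.6 m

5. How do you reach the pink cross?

turn right 108°, forward 3.7 m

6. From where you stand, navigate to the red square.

turn right 85°, forward 4.7 m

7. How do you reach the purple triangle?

turn right 160°, forward 4.2 m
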